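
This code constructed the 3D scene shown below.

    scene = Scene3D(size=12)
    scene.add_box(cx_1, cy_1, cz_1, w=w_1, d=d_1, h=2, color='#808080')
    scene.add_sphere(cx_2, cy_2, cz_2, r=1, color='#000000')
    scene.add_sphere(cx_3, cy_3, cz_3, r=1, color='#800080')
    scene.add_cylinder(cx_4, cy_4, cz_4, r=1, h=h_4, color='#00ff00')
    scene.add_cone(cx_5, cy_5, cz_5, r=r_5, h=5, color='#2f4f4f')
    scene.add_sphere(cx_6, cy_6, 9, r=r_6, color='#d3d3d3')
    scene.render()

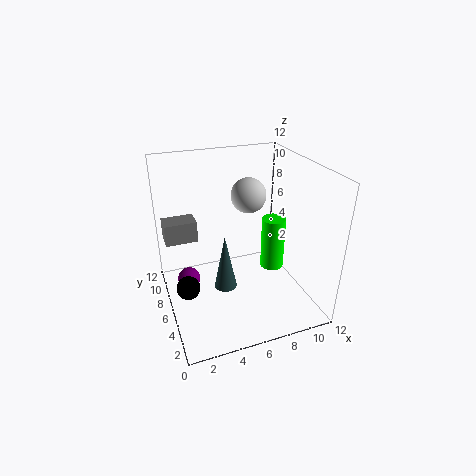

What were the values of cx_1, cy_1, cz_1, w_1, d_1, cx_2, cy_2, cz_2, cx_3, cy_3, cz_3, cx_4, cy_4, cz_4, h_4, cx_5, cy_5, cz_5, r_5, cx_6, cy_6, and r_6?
cx_1 = 0.5; cy_1 = 10; cz_1 = 4; w_1 = 3; d_1 = 2; cx_2 = 1.5; cy_2 = 6; cz_2 = 2; cx_3 = 2; cy_3 = 8; cz_3 = 1.5; cx_4 = 9; cy_4 = 5.5; cz_4 = 3; h_4 = 4.5; cx_5 = 5; cy_5 = 6.5; cz_5 = 1; r_5 = 1; cx_6 = 7.5; cy_6 = 7.5; r_6 = 1.5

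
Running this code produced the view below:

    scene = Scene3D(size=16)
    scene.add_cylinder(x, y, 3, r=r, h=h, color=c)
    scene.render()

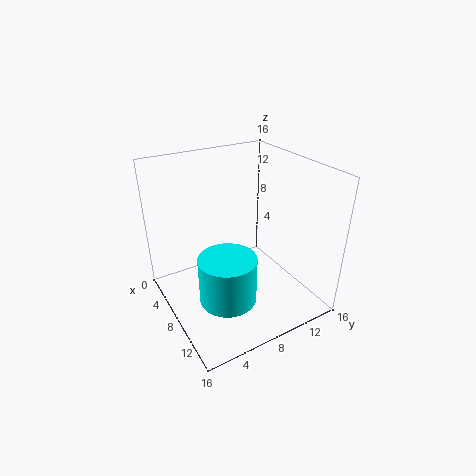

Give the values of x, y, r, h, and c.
x = 11; y = 5; r = 3; h = 5; c = 'cyan'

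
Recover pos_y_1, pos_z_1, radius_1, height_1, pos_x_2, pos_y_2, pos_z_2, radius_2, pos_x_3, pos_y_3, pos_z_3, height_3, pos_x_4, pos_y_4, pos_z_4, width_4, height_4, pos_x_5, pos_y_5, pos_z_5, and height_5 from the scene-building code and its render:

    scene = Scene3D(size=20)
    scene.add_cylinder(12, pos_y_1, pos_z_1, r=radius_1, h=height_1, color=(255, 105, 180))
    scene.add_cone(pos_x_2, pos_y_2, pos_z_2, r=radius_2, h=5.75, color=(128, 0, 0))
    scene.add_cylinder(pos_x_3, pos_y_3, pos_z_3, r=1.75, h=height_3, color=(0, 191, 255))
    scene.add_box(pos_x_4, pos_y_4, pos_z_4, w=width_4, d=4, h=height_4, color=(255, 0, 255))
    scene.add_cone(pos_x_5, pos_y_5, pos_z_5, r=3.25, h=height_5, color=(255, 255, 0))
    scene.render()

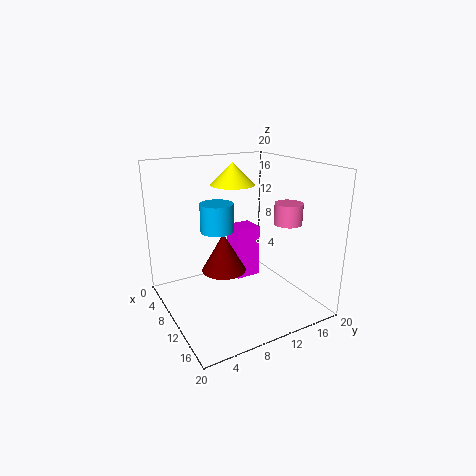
pos_y_1 = 17
pos_z_1 = 11.5
radius_1 = 2
height_1 = 3
pos_x_2 = 7.5
pos_y_2 = 9
pos_z_2 = 4.25
radius_2 = 3.25
pos_x_3 = 17
pos_y_3 = 3.5
pos_z_3 = 14.5
height_3 = 3
pos_x_4 = 1.5
pos_y_4 = 12.75
pos_z_4 = 0.5
width_4 = 3.75
height_4 = 8.5
pos_x_5 = 5.75
pos_y_5 = 11.5
pos_z_5 = 16.5
height_5 = 3.25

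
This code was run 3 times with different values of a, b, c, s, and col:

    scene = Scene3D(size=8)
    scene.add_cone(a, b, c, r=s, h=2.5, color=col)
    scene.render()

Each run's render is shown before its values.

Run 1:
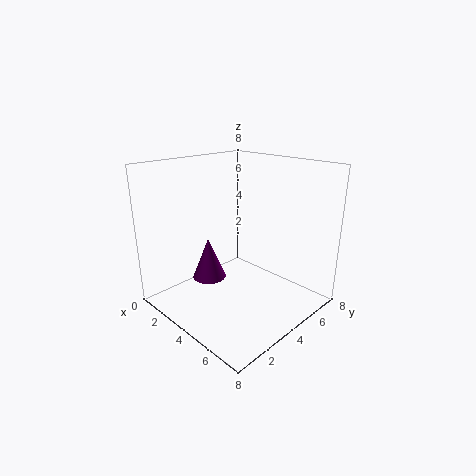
a = 2; b = 3.5; c = 1; s = 1; col = 'purple'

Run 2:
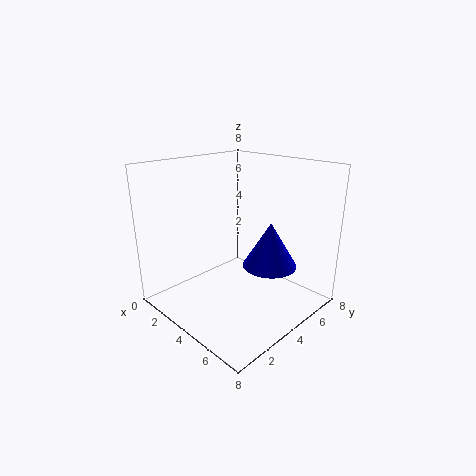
a = 5.5; b = 5; c = 2.5; s = 1.5; col = 'blue'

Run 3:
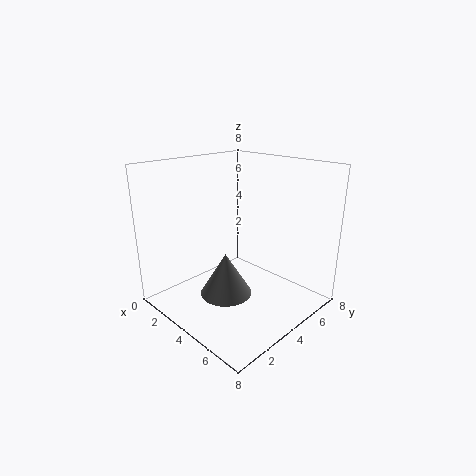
a = 3.5; b = 3.5; c = 0.5; s = 1.5; col = 'gray'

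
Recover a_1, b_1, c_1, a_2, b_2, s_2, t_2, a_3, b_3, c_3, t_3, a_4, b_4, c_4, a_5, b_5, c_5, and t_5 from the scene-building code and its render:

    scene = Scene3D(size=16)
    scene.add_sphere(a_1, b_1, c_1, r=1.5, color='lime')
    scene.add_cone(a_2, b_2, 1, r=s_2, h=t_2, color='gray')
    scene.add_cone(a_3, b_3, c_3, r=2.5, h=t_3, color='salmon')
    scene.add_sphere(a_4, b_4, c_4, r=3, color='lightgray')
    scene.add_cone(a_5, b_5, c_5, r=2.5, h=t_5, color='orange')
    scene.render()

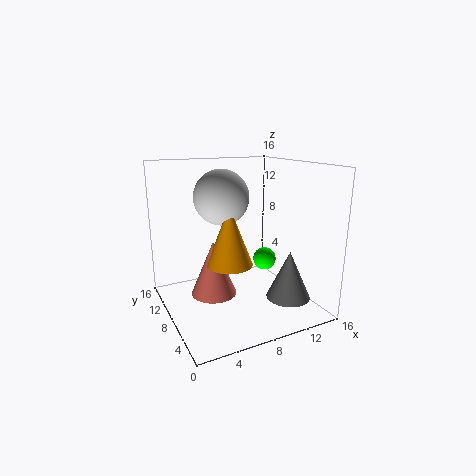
a_1 = 14, b_1 = 12, c_1 = 3, a_2 = 13, b_2 = 5, s_2 = 2.5, t_2 = 5.5, a_3 = 5, b_3 = 8, c_3 = 2, t_3 = 6, a_4 = 6.5, b_4 = 9, c_4 = 12.5, a_5 = 6.5, b_5 = 7, c_5 = 5.5, t_5 = 6.5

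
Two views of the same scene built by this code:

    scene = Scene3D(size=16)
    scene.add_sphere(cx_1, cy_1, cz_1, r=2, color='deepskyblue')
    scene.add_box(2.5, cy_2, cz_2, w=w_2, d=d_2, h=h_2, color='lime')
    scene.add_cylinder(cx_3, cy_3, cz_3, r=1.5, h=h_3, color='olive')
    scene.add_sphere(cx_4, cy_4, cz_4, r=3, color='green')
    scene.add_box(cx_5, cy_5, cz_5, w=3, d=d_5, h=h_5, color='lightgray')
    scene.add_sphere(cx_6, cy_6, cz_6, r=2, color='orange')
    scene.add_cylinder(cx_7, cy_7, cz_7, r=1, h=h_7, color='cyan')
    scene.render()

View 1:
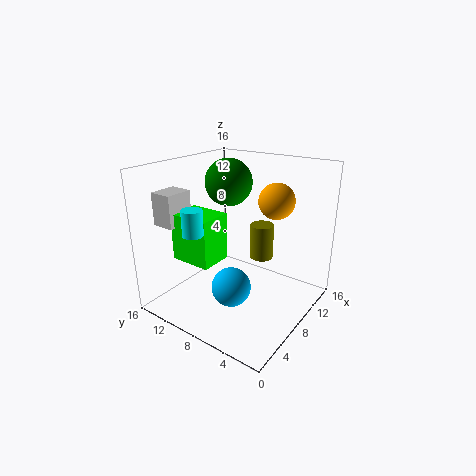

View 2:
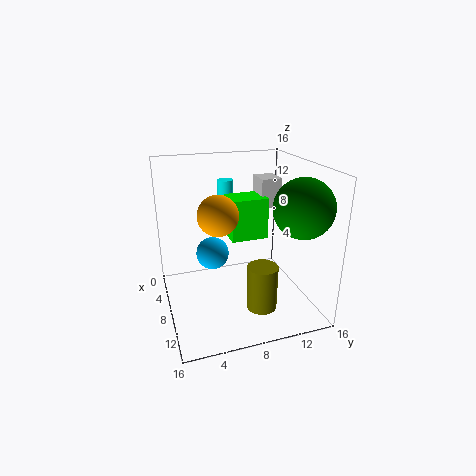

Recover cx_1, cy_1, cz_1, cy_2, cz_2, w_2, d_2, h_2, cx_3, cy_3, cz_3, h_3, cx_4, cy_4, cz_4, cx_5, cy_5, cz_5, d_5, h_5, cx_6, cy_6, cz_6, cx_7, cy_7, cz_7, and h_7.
cx_1 = 4, cy_1 = 6, cz_1 = 4.5, cy_2 = 8, cz_2 = 6.5, w_2 = 3.5, d_2 = 4.5, h_2 = 5, cx_3 = 14, cy_3 = 8.5, cz_3 = 3, h_3 = 4.5, cx_4 = 13, cy_4 = 13, cz_4 = 12.5, cx_5 = 2, cy_5 = 12, cz_5 = 10, d_5 = 2.5, h_5 = 3.5, cx_6 = 11, cy_6 = 5, cz_6 = 12, cx_7 = 1.5, cy_7 = 8.5, cz_7 = 10.5, h_7 = 2.5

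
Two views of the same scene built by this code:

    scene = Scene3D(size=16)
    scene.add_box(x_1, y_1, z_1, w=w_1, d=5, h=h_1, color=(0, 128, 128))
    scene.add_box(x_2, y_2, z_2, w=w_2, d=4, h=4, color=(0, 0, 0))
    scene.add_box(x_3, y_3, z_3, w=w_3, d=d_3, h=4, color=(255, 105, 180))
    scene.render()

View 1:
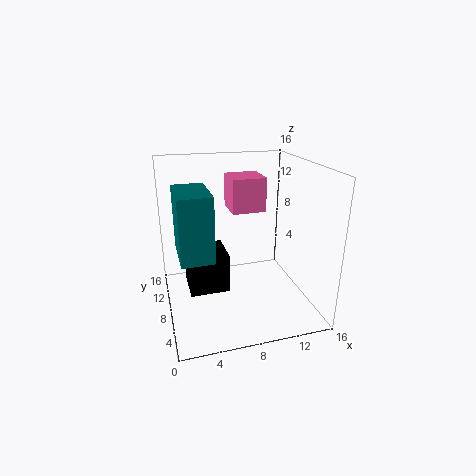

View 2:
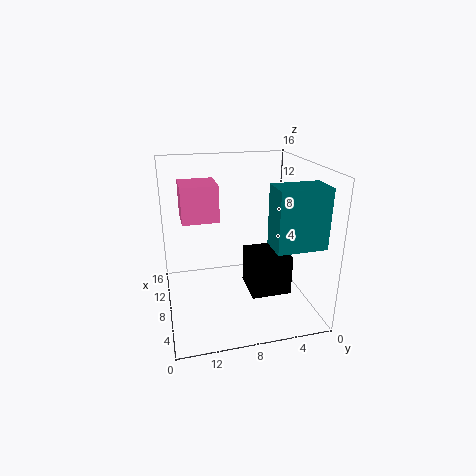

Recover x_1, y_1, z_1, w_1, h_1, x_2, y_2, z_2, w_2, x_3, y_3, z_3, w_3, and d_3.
x_1 = 1; y_1 = 1; z_1 = 9; w_1 = 3; h_1 = 6; x_2 = 2; y_2 = 4; z_2 = 4; w_2 = 4; x_3 = 8; y_3 = 10; z_3 = 10; w_3 = 4; d_3 = 4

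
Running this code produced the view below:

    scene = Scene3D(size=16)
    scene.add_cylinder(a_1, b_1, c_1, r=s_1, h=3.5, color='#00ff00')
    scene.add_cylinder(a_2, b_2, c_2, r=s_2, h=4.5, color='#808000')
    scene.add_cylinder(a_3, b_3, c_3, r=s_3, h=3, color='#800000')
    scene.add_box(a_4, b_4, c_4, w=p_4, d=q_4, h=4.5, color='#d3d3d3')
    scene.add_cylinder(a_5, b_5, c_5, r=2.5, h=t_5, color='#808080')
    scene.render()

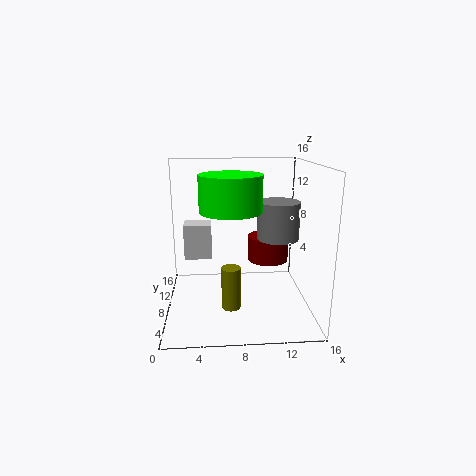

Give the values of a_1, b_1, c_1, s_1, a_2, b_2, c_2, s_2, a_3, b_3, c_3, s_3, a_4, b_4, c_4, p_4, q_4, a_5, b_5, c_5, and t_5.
a_1 = 7, b_1 = 4, c_1 = 12, s_1 = 3, a_2 = 7, b_2 = 4.5, c_2 = 1.5, s_2 = 1, a_3 = 12, b_3 = 11.5, c_3 = 4, s_3 = 2.5, a_4 = 1.5, b_4 = 13, c_4 = 3.5, p_4 = 3.5, q_4 = 3, a_5 = 13, b_5 = 10.5, c_5 = 7, t_5 = 4.5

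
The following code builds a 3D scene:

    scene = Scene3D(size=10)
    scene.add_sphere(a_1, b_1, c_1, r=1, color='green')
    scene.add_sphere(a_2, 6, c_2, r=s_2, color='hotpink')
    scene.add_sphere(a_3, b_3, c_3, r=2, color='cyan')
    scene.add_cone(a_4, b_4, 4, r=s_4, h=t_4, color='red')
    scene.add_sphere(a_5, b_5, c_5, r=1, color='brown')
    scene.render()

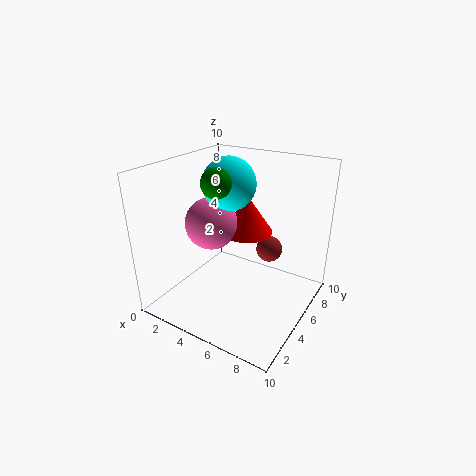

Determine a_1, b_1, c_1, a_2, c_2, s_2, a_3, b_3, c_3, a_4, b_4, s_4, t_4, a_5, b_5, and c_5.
a_1 = 4
b_1 = 4
c_1 = 9
a_2 = 2
c_2 = 5
s_2 = 2
a_3 = 3
b_3 = 7
c_3 = 8
a_4 = 4
b_4 = 8
s_4 = 2
t_4 = 3
a_5 = 6
b_5 = 8
c_5 = 3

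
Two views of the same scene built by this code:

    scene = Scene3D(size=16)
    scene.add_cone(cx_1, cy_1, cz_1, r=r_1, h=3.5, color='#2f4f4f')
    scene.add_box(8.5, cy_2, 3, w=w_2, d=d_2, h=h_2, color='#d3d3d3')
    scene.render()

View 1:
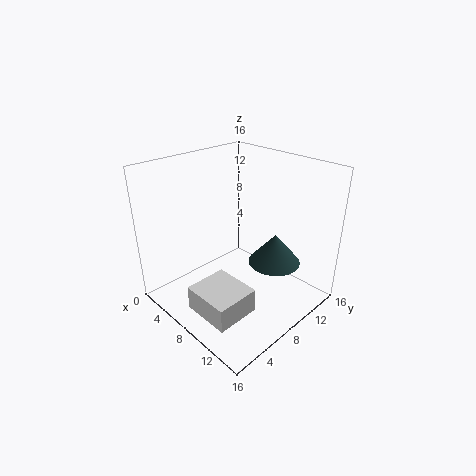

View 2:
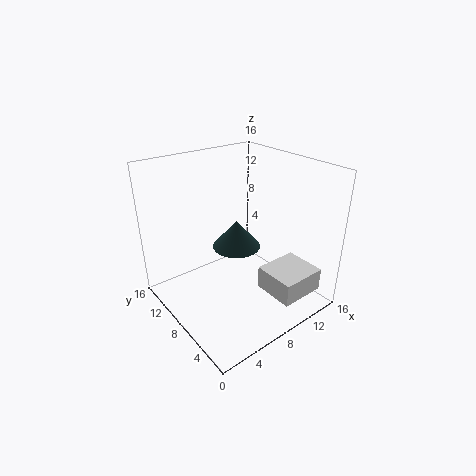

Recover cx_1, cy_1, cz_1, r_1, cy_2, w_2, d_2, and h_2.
cx_1 = 10.5, cy_1 = 11.5, cz_1 = 4.5, r_1 = 3, cy_2 = 0.5, w_2 = 5, d_2 = 4.5, h_2 = 2.5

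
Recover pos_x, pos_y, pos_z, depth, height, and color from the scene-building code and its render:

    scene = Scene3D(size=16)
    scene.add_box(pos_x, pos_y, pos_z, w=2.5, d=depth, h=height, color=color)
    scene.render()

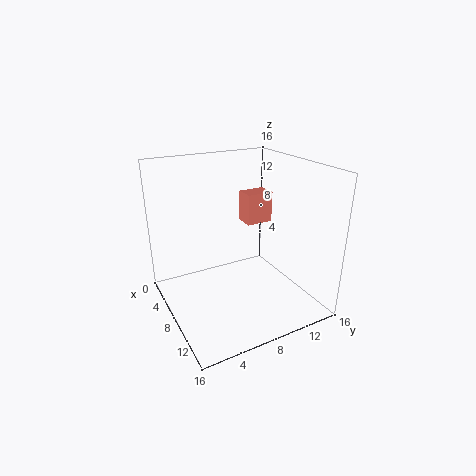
pos_x = 1, pos_y = 12, pos_z = 7, depth = 3.5, height = 4, color = 'salmon'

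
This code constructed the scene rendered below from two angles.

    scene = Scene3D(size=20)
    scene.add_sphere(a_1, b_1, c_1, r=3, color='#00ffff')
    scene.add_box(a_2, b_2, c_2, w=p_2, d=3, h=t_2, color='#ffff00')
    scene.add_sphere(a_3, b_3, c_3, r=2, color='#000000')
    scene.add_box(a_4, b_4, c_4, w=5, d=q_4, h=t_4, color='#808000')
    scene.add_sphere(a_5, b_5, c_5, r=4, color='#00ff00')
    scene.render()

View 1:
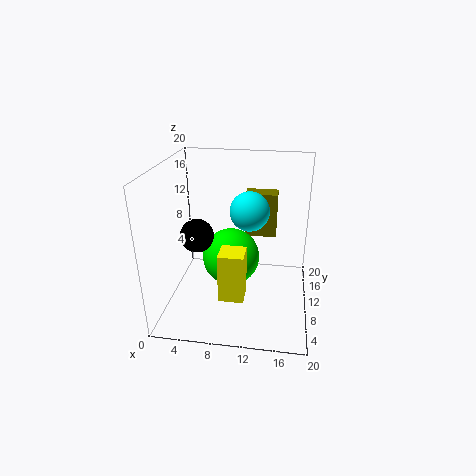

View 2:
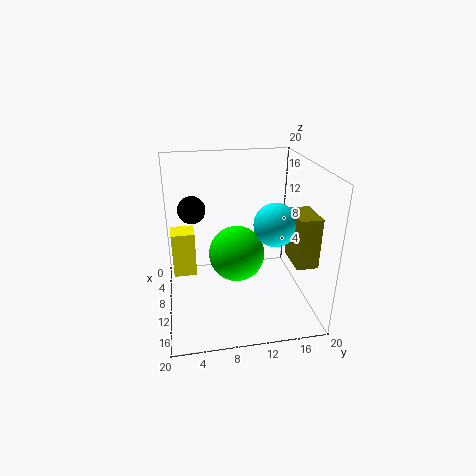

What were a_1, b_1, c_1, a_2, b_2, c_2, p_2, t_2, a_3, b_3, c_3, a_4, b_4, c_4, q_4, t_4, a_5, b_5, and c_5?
a_1 = 11; b_1 = 15; c_1 = 12; a_2 = 9; b_2 = 1; c_2 = 6; p_2 = 3; t_2 = 6; a_3 = 6; b_3 = 4; c_3 = 13; a_4 = 10; b_4 = 17; c_4 = 7; q_4 = 3; t_4 = 7; a_5 = 9; b_5 = 10; c_5 = 7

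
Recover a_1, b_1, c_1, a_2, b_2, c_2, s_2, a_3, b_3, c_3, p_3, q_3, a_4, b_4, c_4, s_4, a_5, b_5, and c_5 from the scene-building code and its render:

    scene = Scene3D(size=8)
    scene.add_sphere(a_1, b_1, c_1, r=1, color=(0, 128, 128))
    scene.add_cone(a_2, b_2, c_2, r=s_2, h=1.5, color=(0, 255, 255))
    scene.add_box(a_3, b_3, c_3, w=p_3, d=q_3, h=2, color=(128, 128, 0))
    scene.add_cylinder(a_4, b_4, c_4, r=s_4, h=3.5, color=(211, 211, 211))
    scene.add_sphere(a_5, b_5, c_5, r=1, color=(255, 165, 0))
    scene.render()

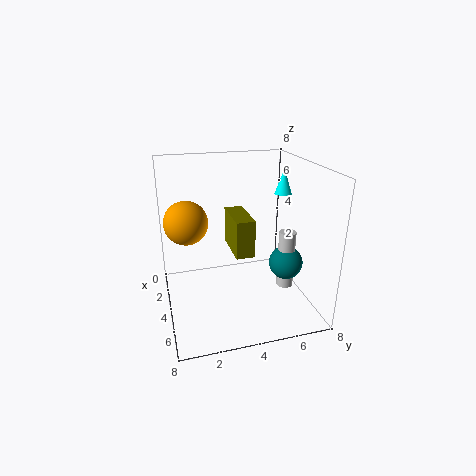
a_1 = 4; b_1 = 7; c_1 = 2; a_2 = 3; b_2 = 7; c_2 = 6; s_2 = 0.5; a_3 = 3; b_3 = 3.5; c_3 = 3.5; p_3 = 2.5; q_3 = 1; a_4 = 4; b_4 = 7; c_4 = 0.5; s_4 = 0.5; a_5 = 6; b_5 = 1; c_5 = 6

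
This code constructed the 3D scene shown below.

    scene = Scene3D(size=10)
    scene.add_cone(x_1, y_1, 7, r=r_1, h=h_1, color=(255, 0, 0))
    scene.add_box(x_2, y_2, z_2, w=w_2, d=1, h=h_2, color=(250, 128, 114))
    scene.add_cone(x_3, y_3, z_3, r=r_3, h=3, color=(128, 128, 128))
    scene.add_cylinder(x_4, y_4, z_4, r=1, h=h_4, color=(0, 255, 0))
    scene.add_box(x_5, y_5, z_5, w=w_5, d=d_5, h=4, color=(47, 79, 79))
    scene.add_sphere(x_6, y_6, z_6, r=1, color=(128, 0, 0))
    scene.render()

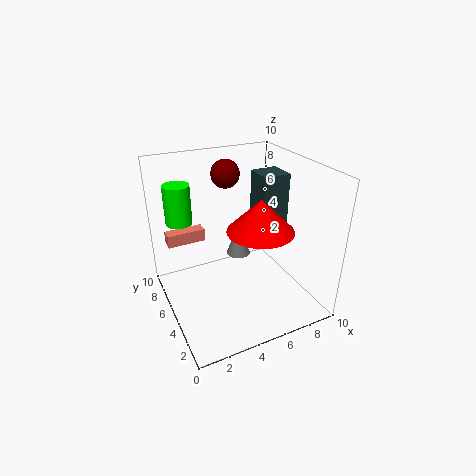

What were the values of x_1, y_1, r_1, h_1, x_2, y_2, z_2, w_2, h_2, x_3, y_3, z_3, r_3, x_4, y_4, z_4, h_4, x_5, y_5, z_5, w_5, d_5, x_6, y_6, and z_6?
x_1 = 5
y_1 = 2
r_1 = 2
h_1 = 2
x_2 = 1
y_2 = 9
z_2 = 3
w_2 = 3
h_2 = 1
x_3 = 7
y_3 = 9
z_3 = 1
r_3 = 1
x_4 = 2
y_4 = 9
z_4 = 5
h_4 = 3
x_5 = 7
y_5 = 5
z_5 = 5
w_5 = 2
d_5 = 2
x_6 = 5
y_6 = 7
z_6 = 9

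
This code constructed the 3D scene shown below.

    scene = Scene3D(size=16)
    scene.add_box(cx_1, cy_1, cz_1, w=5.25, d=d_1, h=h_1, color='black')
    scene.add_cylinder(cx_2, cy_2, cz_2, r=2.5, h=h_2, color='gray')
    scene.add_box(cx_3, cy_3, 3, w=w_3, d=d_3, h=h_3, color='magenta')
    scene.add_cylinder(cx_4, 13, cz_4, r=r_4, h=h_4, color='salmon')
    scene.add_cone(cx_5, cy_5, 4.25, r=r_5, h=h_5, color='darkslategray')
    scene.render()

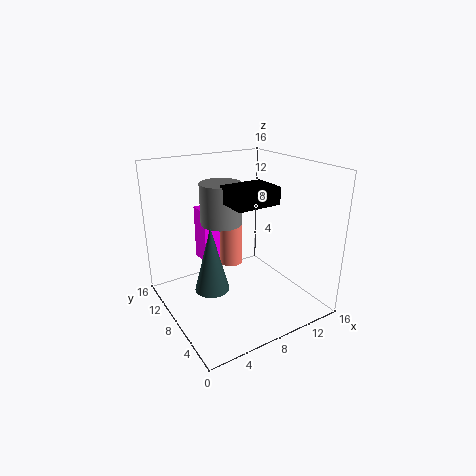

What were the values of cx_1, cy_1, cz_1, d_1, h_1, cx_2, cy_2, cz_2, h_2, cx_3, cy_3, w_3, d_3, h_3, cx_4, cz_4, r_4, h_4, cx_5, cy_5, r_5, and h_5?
cx_1 = 7.25, cy_1 = 6.5, cz_1 = 11.5, d_1 = 4, h_1 = 2, cx_2 = 8.25, cy_2 = 12.25, cz_2 = 8.25, h_2 = 5, cx_3 = 6.25, cy_3 = 12.75, w_3 = 2, d_3 = 3, h_3 = 6.75, cx_4 = 10, cz_4 = 2.25, r_4 = 1.5, h_4 = 6.75, cx_5 = 3.5, cy_5 = 5.75, r_5 = 1.75, h_5 = 6.75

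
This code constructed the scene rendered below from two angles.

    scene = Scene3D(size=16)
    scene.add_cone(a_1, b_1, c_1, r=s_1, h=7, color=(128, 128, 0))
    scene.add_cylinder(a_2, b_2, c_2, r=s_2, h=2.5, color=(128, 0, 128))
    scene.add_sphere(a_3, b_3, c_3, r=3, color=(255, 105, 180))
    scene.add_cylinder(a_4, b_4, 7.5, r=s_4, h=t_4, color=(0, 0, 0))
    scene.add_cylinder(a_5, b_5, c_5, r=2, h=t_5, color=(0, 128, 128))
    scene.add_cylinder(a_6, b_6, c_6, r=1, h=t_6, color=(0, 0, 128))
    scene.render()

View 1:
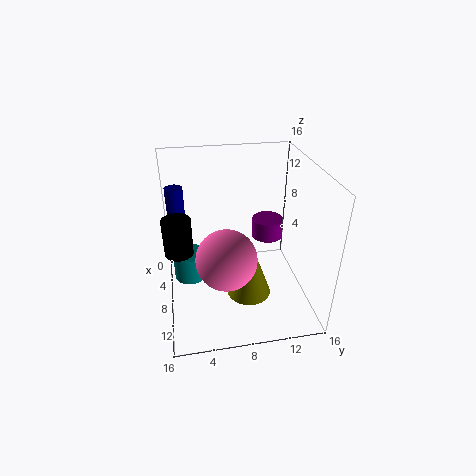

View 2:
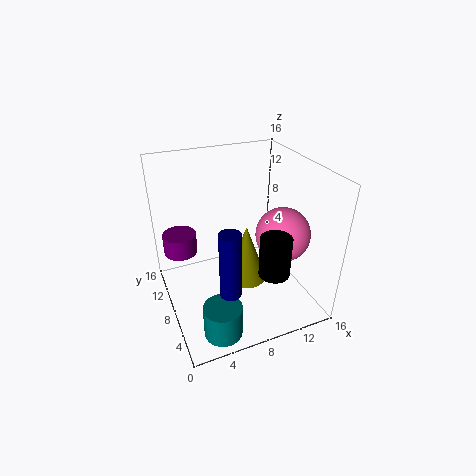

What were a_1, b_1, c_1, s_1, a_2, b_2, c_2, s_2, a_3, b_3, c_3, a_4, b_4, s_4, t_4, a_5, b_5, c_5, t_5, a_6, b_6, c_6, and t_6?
a_1 = 9.5, b_1 = 9, c_1 = 1.5, s_1 = 2.5, a_2 = 2.5, b_2 = 13, c_2 = 4.5, s_2 = 2, a_3 = 12.5, b_3 = 6, c_3 = 8.5, a_4 = 9, b_4 = 1.5, s_4 = 1.5, t_4 = 4, a_5 = 4, b_5 = 2.5, c_5 = 0.5, t_5 = 3.5, a_6 = 4.5, b_6 = 1.5, c_6 = 6.5, t_6 = 6.5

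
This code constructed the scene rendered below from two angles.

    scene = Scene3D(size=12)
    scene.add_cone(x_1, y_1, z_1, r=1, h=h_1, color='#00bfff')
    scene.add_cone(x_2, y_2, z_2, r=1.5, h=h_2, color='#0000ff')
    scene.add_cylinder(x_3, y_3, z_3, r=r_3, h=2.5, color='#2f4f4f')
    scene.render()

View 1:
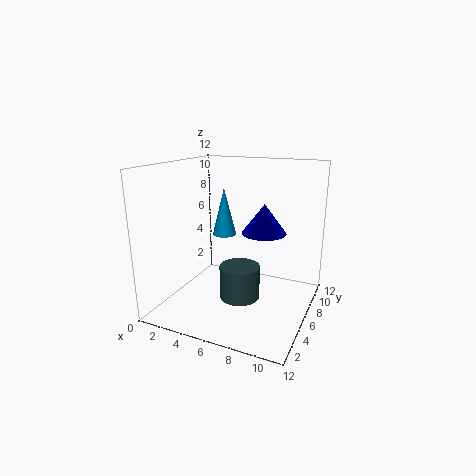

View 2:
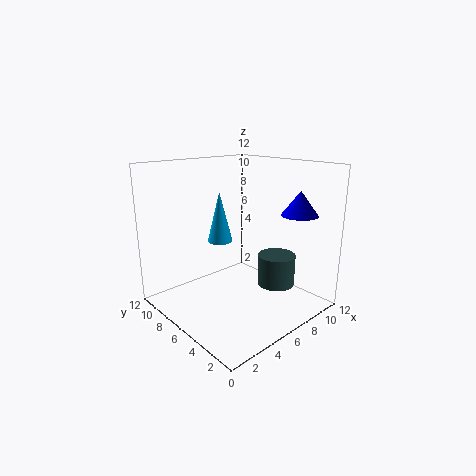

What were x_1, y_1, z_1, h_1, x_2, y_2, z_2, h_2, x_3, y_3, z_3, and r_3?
x_1 = 4.5, y_1 = 6.5, z_1 = 6, h_1 = 4, x_2 = 9.5, y_2 = 2.5, z_2 = 8, h_2 = 2, x_3 = 7.5, y_3 = 3, z_3 = 2.5, r_3 = 1.5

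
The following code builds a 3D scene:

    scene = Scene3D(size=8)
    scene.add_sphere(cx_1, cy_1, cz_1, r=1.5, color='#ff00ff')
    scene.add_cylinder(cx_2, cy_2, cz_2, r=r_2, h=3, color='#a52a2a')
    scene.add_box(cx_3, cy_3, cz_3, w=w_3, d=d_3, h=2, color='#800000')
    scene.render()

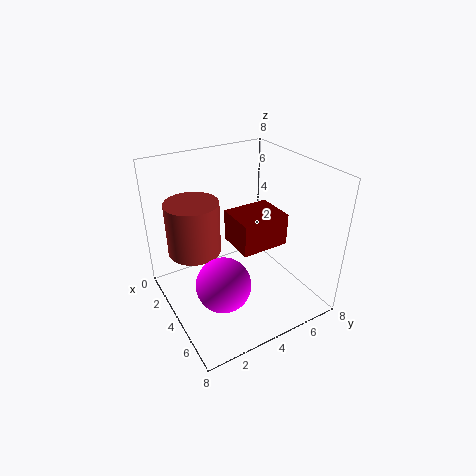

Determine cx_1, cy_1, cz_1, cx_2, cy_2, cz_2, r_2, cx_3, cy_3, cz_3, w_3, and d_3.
cx_1 = 5
cy_1 = 2.5
cz_1 = 2
cx_2 = 2.5
cy_2 = 2
cz_2 = 3
r_2 = 1.5
cx_3 = 1.5
cy_3 = 4.5
cz_3 = 2.5
w_3 = 2.5
d_3 = 3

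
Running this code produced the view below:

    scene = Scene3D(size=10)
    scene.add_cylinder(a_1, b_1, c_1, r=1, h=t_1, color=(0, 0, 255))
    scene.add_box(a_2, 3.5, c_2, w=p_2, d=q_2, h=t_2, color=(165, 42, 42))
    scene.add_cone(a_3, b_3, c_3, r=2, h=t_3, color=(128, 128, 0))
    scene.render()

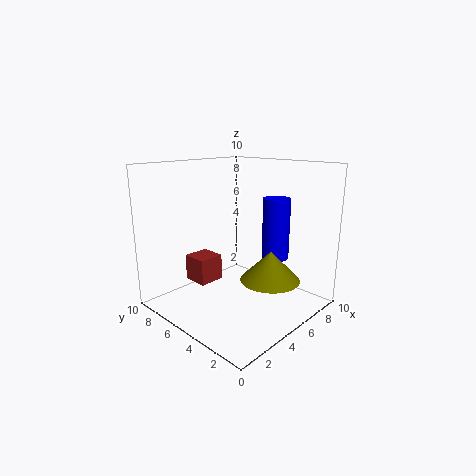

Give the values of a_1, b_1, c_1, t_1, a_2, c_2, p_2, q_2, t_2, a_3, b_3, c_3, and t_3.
a_1 = 8; b_1 = 4; c_1 = 3; t_1 = 4.5; a_2 = 0.5; c_2 = 3.5; p_2 = 1.5; q_2 = 1.5; t_2 = 1.5; a_3 = 5.5; b_3 = 2.5; c_3 = 2.5; t_3 = 2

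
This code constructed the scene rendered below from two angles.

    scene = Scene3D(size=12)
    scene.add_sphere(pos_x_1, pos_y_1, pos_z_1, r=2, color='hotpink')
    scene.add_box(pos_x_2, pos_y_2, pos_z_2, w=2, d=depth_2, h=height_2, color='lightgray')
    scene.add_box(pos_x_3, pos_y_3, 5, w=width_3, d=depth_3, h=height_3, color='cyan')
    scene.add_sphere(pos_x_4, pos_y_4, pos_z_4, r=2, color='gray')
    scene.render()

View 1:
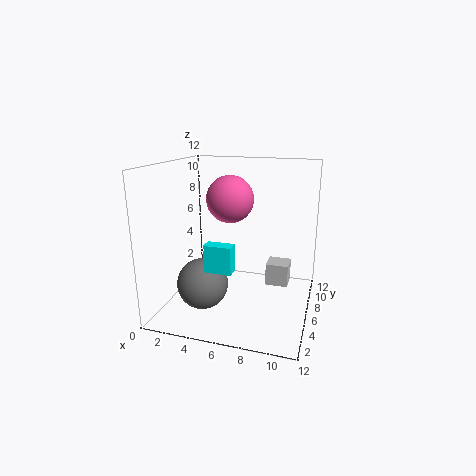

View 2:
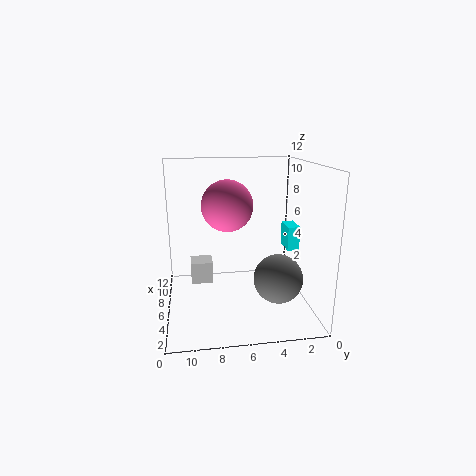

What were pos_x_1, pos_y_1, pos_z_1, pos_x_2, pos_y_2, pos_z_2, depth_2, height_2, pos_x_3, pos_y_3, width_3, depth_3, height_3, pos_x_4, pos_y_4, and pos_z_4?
pos_x_1 = 5; pos_y_1 = 7; pos_z_1 = 9; pos_x_2 = 8; pos_y_2 = 8; pos_z_2 = 1; depth_2 = 2; height_2 = 2; pos_x_3 = 5; pos_y_3 = 1; width_3 = 2; depth_3 = 1; height_3 = 2; pos_x_4 = 4; pos_y_4 = 3; pos_z_4 = 3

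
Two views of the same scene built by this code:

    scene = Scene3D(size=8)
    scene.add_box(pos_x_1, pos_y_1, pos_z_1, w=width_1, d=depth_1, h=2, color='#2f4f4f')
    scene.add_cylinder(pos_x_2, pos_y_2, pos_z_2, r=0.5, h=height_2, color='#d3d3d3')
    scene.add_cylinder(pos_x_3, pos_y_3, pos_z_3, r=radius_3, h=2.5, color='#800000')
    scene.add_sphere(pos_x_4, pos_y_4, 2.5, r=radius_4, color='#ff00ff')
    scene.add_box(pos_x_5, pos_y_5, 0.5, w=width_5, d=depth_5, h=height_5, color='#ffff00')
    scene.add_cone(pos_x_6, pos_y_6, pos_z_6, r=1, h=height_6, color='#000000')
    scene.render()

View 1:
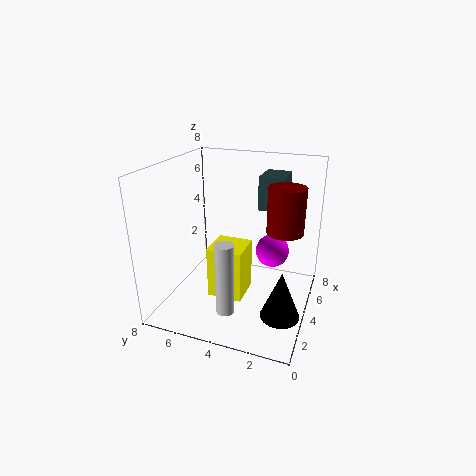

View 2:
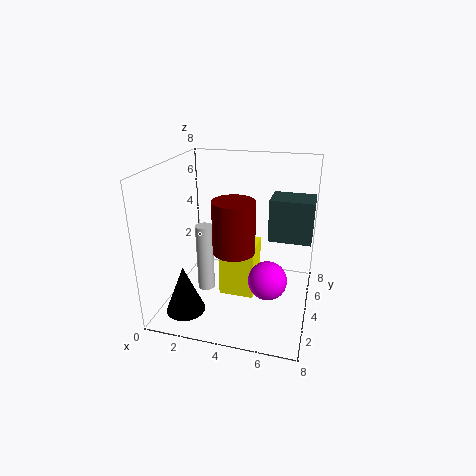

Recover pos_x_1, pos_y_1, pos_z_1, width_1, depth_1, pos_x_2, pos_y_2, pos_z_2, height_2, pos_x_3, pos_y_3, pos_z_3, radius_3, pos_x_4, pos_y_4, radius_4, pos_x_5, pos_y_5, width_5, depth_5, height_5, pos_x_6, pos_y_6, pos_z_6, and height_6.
pos_x_1 = 6; pos_y_1 = 2; pos_z_1 = 5; width_1 = 2; depth_1 = 1.5; pos_x_2 = 2; pos_y_2 = 4; pos_z_2 = 0.5; height_2 = 4; pos_x_3 = 4.5; pos_y_3 = 1.5; pos_z_3 = 4.5; radius_3 = 1; pos_x_4 = 6; pos_y_4 = 2.5; radius_4 = 1; pos_x_5 = 3; pos_y_5 = 3.5; width_5 = 2; depth_5 = 2; height_5 = 3; pos_x_6 = 2; pos_y_6 = 1; pos_z_6 = 1; height_6 = 2.5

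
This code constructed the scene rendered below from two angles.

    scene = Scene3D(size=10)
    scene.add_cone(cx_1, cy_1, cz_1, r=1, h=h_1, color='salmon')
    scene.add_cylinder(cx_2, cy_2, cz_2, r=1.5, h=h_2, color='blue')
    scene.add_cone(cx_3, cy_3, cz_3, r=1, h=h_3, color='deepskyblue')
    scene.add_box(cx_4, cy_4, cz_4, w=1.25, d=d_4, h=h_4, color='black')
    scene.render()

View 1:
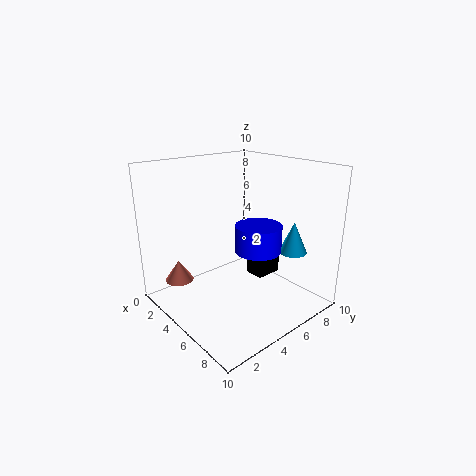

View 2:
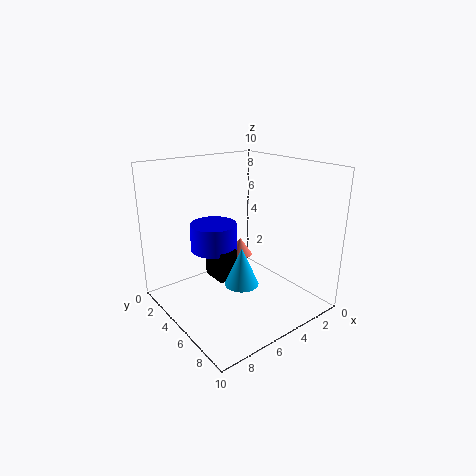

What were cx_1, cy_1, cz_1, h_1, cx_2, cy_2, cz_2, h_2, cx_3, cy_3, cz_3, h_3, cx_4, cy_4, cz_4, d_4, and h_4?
cx_1 = 2.25
cy_1 = 1.75
cz_1 = 1.75
h_1 = 1.5
cx_2 = 7
cy_2 = 5
cz_2 = 4.75
h_2 = 1.75
cx_3 = 7.25
cy_3 = 8.25
cz_3 = 3.75
h_3 = 2.25
cx_4 = 6.25
cy_4 = 4.75
cz_4 = 3
d_4 = 1.75
h_4 = 2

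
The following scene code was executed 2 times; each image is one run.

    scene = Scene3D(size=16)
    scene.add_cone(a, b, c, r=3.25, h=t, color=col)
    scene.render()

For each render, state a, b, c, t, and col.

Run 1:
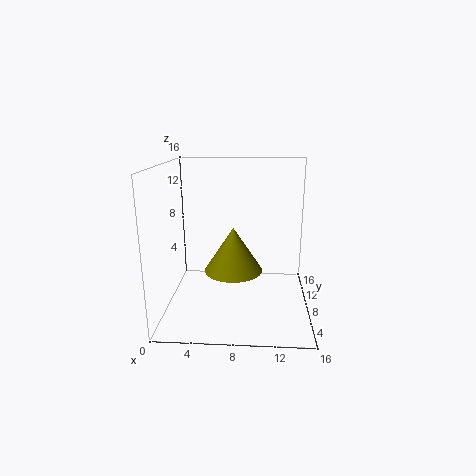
a = 7.5; b = 7.75; c = 4.25; t = 5; col = 'olive'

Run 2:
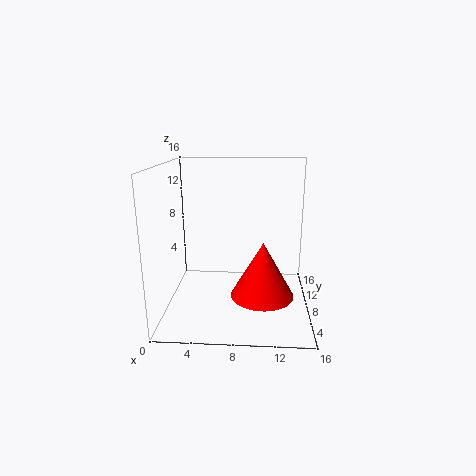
a = 10.75; b = 4.5; c = 3; t = 5.75; col = 'red'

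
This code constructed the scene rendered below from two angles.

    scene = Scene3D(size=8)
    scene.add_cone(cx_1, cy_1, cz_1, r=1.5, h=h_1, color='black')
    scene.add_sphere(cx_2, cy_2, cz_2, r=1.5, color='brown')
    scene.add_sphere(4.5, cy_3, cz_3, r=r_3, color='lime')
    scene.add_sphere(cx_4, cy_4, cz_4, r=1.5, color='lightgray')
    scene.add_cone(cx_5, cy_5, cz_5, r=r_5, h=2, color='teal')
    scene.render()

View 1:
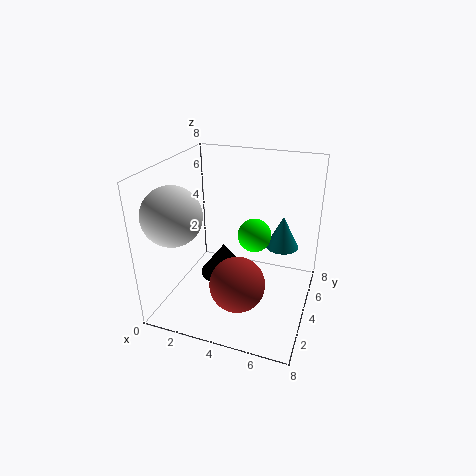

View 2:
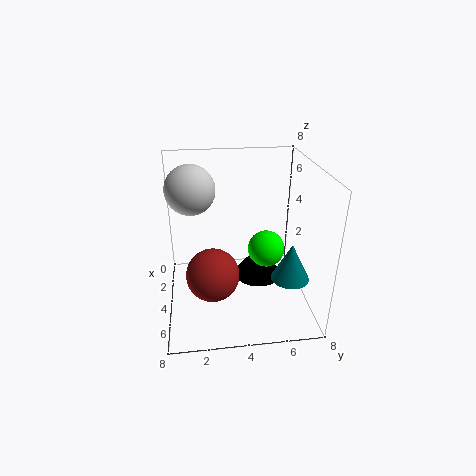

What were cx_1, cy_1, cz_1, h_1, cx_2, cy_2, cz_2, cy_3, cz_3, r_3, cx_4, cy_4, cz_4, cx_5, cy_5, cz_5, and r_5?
cx_1 = 2.5, cy_1 = 5.5, cz_1 = 0.5, h_1 = 2, cx_2 = 4.5, cy_2 = 2.5, cz_2 = 2, cy_3 = 5.5, cz_3 = 3.5, r_3 = 1, cx_4 = 1.5, cy_4 = 1.5, cz_4 = 6, cx_5 = 6, cy_5 = 6.5, cz_5 = 2.5, r_5 = 1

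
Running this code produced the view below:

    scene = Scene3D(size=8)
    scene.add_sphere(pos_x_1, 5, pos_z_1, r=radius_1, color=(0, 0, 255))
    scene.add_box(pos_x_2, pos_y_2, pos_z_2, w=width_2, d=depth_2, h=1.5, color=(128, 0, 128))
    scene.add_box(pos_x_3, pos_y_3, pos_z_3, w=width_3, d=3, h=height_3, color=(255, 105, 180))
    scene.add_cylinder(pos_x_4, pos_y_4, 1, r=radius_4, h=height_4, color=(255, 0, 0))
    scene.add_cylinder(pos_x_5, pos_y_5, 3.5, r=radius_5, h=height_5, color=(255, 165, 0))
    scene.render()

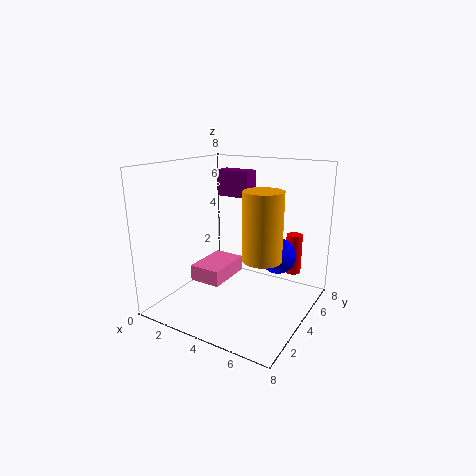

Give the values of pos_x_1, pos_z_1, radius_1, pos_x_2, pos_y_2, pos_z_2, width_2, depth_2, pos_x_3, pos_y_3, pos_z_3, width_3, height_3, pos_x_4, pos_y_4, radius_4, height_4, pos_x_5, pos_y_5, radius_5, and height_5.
pos_x_1 = 6, pos_z_1 = 3, radius_1 = 1, pos_x_2 = 2, pos_y_2 = 5, pos_z_2 = 6, width_2 = 2, depth_2 = 1, pos_x_3 = 0.5, pos_y_3 = 4, pos_z_3 = 0.5, width_3 = 2, height_3 = 1, pos_x_4 = 6, pos_y_4 = 7.5, radius_4 = 0.5, height_4 = 2.5, pos_x_5 = 6, pos_y_5 = 3, radius_5 = 1, height_5 = 3.5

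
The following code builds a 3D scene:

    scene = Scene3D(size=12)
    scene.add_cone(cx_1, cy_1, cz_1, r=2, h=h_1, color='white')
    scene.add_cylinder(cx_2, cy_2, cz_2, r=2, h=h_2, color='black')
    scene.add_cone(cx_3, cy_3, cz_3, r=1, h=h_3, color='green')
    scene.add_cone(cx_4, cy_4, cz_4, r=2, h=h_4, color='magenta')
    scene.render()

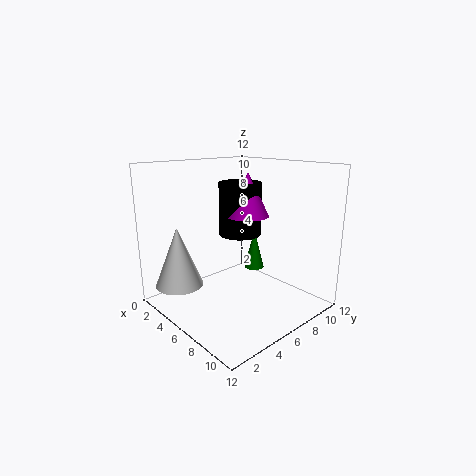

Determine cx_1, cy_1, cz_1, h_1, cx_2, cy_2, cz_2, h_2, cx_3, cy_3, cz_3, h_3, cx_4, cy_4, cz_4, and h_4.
cx_1 = 3, cy_1 = 2, cz_1 = 2, h_1 = 5, cx_2 = 3, cy_2 = 9, cz_2 = 5, h_2 = 5, cx_3 = 3, cy_3 = 11, cz_3 = 1, h_3 = 4, cx_4 = 4, cy_4 = 9, cz_4 = 7, h_4 = 4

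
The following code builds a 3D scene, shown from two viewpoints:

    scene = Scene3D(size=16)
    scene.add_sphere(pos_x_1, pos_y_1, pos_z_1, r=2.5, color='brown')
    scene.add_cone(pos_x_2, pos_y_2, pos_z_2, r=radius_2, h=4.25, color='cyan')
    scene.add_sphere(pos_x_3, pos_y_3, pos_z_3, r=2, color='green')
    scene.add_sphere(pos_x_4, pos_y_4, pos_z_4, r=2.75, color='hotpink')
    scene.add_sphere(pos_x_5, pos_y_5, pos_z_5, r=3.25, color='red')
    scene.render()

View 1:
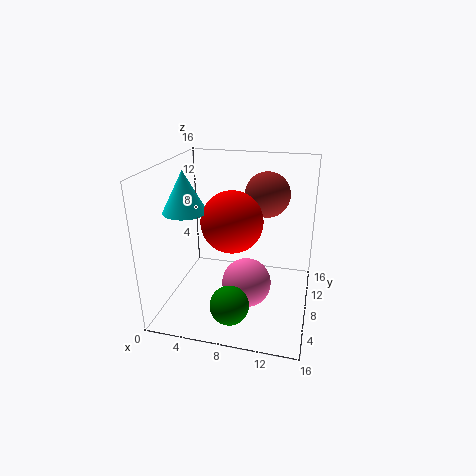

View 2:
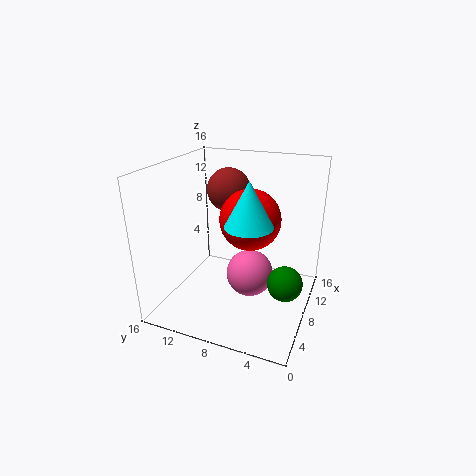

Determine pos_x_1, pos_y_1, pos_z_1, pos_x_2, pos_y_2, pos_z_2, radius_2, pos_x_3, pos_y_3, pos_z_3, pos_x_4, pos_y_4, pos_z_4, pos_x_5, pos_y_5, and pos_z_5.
pos_x_1 = 10.75, pos_y_1 = 10.25, pos_z_1 = 12.5, pos_x_2 = 3.25, pos_y_2 = 5, pos_z_2 = 11.75, radius_2 = 2.25, pos_x_3 = 8.5, pos_y_3 = 2.5, pos_z_3 = 3, pos_x_4 = 9.25, pos_y_4 = 7, pos_z_4 = 3, pos_x_5 = 7.75, pos_y_5 = 6.5, pos_z_5 = 10.5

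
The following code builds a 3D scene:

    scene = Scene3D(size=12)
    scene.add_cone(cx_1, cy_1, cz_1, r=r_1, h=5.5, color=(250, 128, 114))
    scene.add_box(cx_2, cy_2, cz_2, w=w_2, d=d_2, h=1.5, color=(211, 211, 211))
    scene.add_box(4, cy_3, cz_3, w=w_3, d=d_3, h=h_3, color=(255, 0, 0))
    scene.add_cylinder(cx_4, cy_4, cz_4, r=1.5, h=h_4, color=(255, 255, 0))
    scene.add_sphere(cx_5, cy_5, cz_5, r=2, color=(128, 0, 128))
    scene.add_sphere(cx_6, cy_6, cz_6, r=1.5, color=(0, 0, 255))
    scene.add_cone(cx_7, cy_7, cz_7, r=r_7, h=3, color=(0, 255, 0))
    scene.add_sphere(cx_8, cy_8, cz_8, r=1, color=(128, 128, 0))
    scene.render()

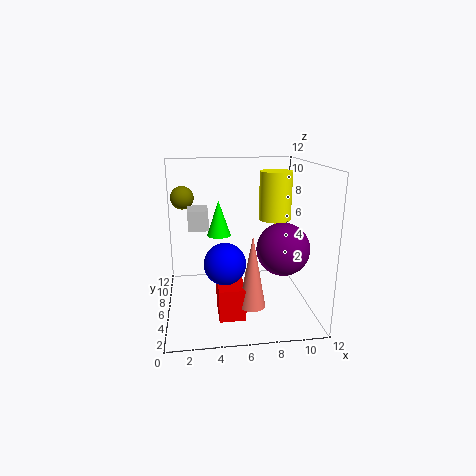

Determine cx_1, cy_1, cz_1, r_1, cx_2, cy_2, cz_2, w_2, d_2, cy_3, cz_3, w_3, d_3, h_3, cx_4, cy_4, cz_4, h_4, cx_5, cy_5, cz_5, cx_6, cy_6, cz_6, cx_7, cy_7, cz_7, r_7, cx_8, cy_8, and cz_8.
cx_1 = 6.5
cy_1 = 2
cz_1 = 2
r_1 = 1
cx_2 = 2
cy_2 = 3.5
cz_2 = 7.5
w_2 = 1.5
d_2 = 2
cy_3 = 1.5
cz_3 = 1
w_3 = 2
d_3 = 3
h_3 = 2.5
cx_4 = 10
cy_4 = 9.5
cz_4 = 6.5
h_4 = 4.5
cx_5 = 9
cy_5 = 3
cz_5 = 6
cx_6 = 4.5
cy_6 = 2
cz_6 = 5.5
cx_7 = 4.5
cy_7 = 7
cz_7 = 6
r_7 = 1
cx_8 = 1.5
cy_8 = 8.5
cz_8 = 9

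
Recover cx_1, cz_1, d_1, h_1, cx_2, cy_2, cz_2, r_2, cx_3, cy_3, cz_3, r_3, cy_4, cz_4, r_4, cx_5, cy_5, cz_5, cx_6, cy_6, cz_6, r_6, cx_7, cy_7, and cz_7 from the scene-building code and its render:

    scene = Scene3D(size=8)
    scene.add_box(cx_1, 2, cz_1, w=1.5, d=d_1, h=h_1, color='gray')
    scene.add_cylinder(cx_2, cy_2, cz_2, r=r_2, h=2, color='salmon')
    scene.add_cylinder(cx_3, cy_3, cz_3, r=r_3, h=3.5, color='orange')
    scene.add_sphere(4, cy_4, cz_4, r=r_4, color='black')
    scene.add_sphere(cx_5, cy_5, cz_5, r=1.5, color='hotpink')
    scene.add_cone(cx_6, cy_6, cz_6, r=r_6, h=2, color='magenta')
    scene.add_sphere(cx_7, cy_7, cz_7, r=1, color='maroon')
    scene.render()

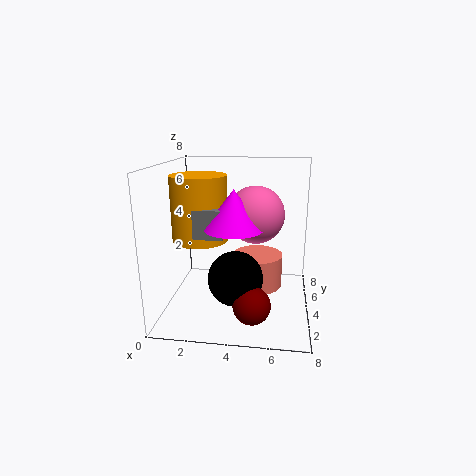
cx_1 = 2
cz_1 = 4.5
d_1 = 1
h_1 = 1.5
cx_2 = 5
cy_2 = 5.5
cz_2 = 0.5
r_2 = 1.5
cx_3 = 2
cy_3 = 3.5
cz_3 = 4
r_3 = 1.5
cy_4 = 3
cz_4 = 2
r_4 = 1.5
cx_5 = 5
cy_5 = 3.5
cz_5 = 5.5
cx_6 = 4
cy_6 = 2.5
cz_6 = 5
r_6 = 1.5
cx_7 = 5
cy_7 = 2
cz_7 = 1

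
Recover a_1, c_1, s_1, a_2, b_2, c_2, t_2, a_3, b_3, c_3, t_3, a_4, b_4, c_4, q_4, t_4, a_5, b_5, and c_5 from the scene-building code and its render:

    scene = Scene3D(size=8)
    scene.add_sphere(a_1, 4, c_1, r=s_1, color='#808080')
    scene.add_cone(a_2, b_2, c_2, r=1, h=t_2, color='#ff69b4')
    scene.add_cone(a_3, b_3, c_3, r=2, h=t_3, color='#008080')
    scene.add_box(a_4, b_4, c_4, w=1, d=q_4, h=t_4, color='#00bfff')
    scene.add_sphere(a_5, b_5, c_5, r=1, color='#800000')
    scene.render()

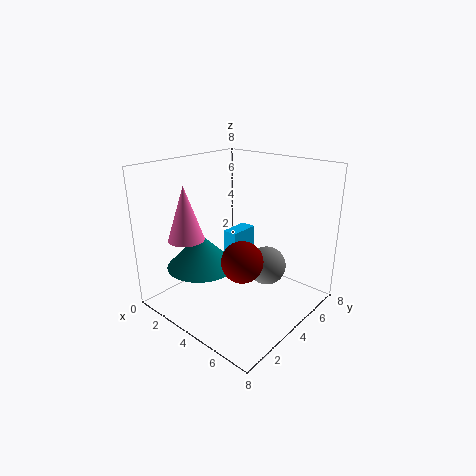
a_1 = 6, c_1 = 3, s_1 = 1, a_2 = 2, b_2 = 2, c_2 = 4, t_2 = 3, a_3 = 2, b_3 = 3, c_3 = 2, t_3 = 2, a_4 = 1, b_4 = 6, c_4 = 1, q_4 = 2, t_4 = 2, a_5 = 6, b_5 = 2, c_5 = 4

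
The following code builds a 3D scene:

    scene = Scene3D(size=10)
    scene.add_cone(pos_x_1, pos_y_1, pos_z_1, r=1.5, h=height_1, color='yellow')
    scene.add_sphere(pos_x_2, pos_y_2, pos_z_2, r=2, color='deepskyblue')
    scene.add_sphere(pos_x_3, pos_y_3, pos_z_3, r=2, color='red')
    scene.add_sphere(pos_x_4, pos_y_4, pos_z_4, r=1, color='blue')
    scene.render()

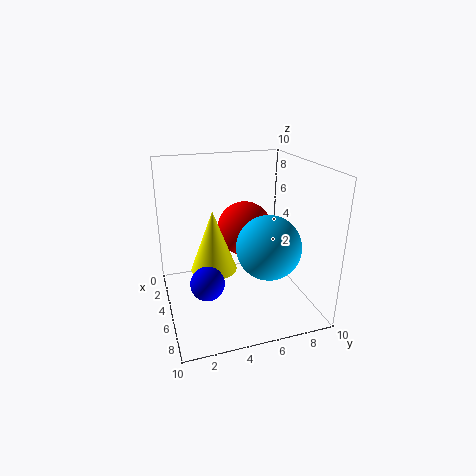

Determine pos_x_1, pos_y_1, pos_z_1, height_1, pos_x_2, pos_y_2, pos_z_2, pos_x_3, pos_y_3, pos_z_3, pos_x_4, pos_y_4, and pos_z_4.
pos_x_1 = 6
pos_y_1 = 3
pos_z_1 = 3.5
height_1 = 4
pos_x_2 = 8
pos_y_2 = 6
pos_z_2 = 5.5
pos_x_3 = 3.5
pos_y_3 = 6
pos_z_3 = 5
pos_x_4 = 8.5
pos_y_4 = 2
pos_z_4 = 4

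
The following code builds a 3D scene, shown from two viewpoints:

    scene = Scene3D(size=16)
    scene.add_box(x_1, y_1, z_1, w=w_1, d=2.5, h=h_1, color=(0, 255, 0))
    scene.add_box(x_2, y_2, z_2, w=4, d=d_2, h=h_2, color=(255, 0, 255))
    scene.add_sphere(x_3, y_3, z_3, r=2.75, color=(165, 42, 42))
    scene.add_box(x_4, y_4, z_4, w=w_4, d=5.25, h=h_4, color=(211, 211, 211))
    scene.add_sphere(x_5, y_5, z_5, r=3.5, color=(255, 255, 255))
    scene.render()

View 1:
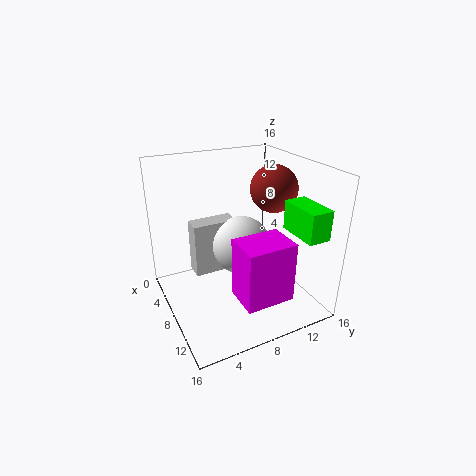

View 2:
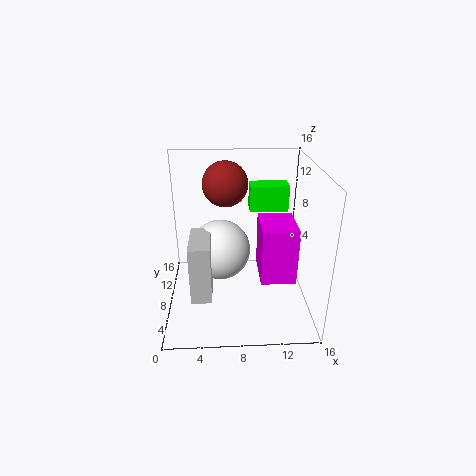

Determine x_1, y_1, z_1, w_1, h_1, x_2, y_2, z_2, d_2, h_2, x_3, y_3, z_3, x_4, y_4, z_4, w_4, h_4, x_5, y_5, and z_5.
x_1 = 9.75
y_1 = 12.75
z_1 = 9
w_1 = 4.75
h_1 = 3.25
x_2 = 10.5
y_2 = 6
z_2 = 3
d_2 = 5.25
h_2 = 6.5
x_3 = 6.75
y_3 = 13.25
z_3 = 12.5
x_4 = 2.75
y_4 = 4
z_4 = 2.25
w_4 = 2.25
h_4 = 6.5
x_5 = 6
y_5 = 9.5
z_5 = 5.75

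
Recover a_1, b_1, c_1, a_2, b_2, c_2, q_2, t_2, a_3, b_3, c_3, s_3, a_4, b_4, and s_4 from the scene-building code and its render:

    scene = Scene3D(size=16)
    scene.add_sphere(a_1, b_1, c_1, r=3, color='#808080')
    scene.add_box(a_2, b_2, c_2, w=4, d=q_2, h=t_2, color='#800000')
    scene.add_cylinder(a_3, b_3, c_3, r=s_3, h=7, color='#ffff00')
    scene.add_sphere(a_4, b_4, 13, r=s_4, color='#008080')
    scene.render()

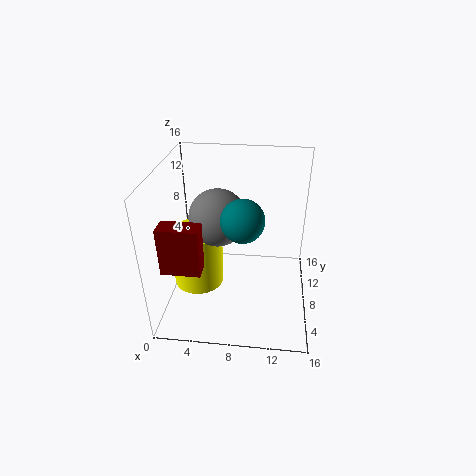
a_1 = 6, b_1 = 7, c_1 = 11, a_2 = 1, b_2 = 2, c_2 = 7, q_2 = 2, t_2 = 5, a_3 = 3, b_3 = 9, c_3 = 1, s_3 = 3, a_4 = 9, b_4 = 3, s_4 = 2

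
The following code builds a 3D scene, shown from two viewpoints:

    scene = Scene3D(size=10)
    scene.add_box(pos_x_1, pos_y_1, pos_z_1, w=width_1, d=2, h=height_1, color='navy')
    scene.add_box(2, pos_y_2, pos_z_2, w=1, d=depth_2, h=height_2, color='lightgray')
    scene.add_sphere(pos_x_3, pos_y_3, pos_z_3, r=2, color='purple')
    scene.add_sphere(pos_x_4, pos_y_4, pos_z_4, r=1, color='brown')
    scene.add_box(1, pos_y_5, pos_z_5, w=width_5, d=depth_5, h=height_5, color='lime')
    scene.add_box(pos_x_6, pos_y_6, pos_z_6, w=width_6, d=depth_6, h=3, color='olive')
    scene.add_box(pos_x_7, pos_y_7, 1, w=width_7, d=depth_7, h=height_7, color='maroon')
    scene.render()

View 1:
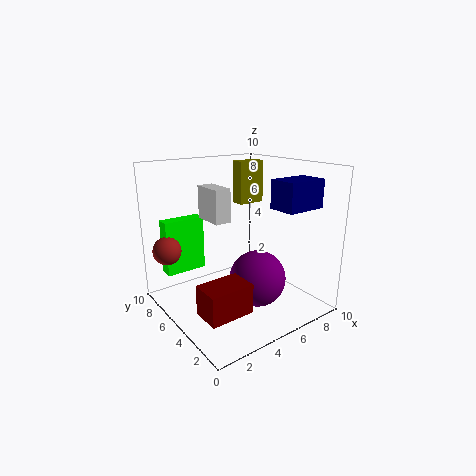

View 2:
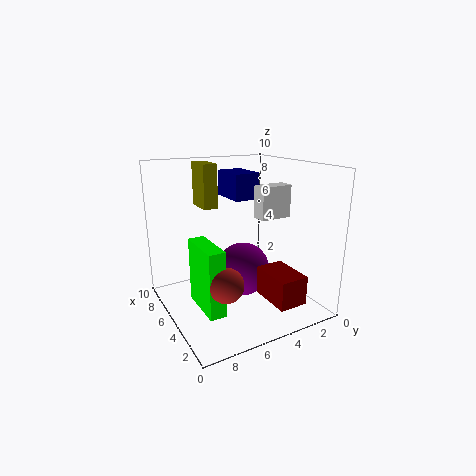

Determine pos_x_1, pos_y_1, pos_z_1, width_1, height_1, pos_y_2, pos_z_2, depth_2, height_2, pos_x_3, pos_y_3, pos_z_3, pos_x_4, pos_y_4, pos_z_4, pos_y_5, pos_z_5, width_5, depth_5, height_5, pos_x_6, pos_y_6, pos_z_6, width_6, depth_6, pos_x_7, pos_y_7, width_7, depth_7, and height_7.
pos_x_1 = 7, pos_y_1 = 2, pos_z_1 = 7, width_1 = 3, height_1 = 2, pos_y_2 = 3, pos_z_2 = 7, depth_2 = 2, height_2 = 2, pos_x_3 = 6, pos_y_3 = 4, pos_z_3 = 2, pos_x_4 = 1, pos_y_4 = 8, pos_z_4 = 4, pos_y_5 = 8, pos_z_5 = 2, width_5 = 3, depth_5 = 1, height_5 = 4, pos_x_6 = 6, pos_y_6 = 6, pos_z_6 = 7, width_6 = 2, depth_6 = 1, pos_x_7 = 1, pos_y_7 = 2, width_7 = 3, depth_7 = 2, height_7 = 2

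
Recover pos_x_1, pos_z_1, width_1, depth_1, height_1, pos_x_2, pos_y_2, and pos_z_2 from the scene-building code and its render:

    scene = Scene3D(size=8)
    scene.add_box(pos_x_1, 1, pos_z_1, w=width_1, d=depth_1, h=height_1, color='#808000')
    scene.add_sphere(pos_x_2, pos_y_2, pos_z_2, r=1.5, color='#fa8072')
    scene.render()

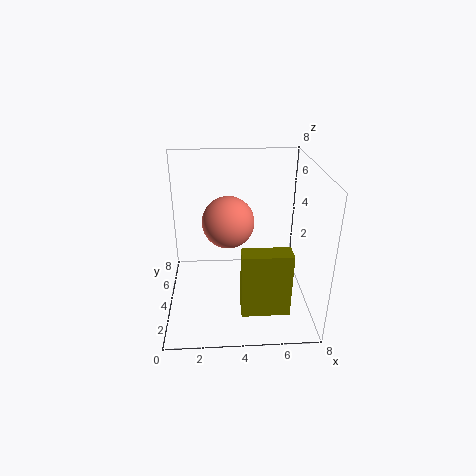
pos_x_1 = 4, pos_z_1 = 1, width_1 = 2.5, depth_1 = 1, height_1 = 3.5, pos_x_2 = 3.5, pos_y_2 = 5, pos_z_2 = 4.5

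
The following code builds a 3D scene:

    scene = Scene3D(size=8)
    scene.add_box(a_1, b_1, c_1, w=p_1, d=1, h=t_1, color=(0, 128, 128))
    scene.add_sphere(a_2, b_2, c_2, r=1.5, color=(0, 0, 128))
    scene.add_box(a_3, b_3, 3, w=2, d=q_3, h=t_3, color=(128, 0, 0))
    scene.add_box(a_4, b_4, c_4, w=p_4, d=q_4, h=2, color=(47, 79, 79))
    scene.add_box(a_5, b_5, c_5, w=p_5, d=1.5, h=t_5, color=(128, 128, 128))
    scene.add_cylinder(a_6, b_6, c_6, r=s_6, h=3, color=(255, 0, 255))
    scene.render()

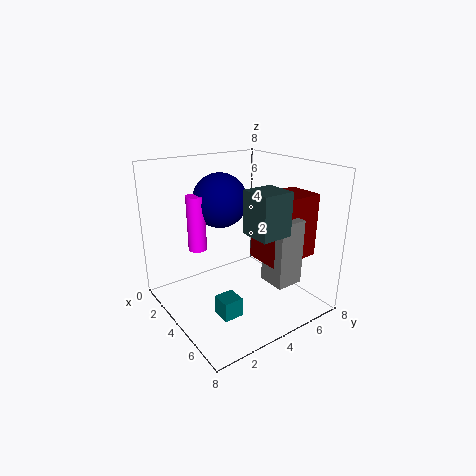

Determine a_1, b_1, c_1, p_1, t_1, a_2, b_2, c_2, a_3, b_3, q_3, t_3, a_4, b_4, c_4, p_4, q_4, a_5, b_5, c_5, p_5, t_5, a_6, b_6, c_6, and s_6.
a_1 = 5.5; b_1 = 1.5; c_1 = 1; p_1 = 1; t_1 = 1; a_2 = 3; b_2 = 3.5; c_2 = 6; a_3 = 4.5; b_3 = 4.5; q_3 = 3; t_3 = 3.5; a_4 = 6.5; b_4 = 2.5; c_4 = 5.5; p_4 = 1.5; q_4 = 1.5; a_5 = 5.5; b_5 = 4.5; c_5 = 2; p_5 = 1.5; t_5 = 3.5; a_6 = 3; b_6 = 2; c_6 = 3.5; s_6 = 0.5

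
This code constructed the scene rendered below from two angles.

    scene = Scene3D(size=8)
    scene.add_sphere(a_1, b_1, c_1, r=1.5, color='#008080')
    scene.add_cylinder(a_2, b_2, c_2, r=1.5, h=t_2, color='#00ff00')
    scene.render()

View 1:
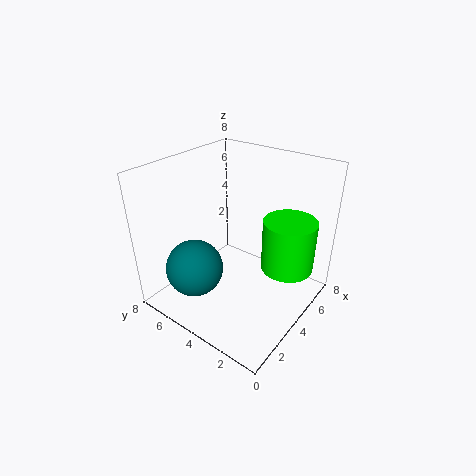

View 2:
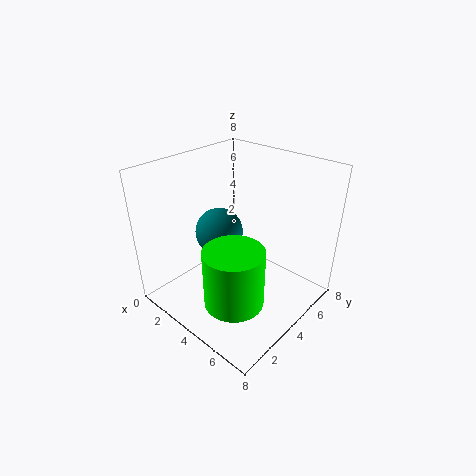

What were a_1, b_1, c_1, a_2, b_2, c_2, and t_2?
a_1 = 1.5; b_1 = 5; c_1 = 3; a_2 = 5.75; b_2 = 1.75; c_2 = 2; t_2 = 3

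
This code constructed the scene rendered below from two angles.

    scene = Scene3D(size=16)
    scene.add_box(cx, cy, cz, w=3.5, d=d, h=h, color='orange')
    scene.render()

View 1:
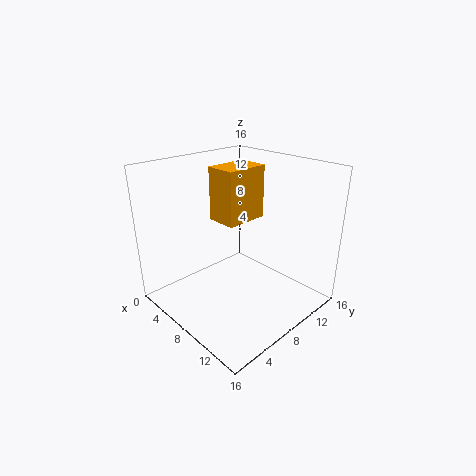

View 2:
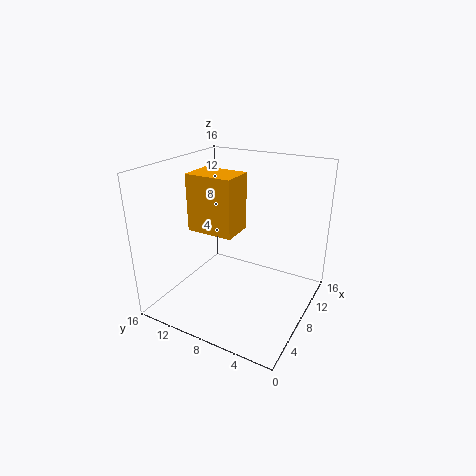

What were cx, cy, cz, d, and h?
cx = 4.5, cy = 7, cz = 9.5, d = 5, h = 6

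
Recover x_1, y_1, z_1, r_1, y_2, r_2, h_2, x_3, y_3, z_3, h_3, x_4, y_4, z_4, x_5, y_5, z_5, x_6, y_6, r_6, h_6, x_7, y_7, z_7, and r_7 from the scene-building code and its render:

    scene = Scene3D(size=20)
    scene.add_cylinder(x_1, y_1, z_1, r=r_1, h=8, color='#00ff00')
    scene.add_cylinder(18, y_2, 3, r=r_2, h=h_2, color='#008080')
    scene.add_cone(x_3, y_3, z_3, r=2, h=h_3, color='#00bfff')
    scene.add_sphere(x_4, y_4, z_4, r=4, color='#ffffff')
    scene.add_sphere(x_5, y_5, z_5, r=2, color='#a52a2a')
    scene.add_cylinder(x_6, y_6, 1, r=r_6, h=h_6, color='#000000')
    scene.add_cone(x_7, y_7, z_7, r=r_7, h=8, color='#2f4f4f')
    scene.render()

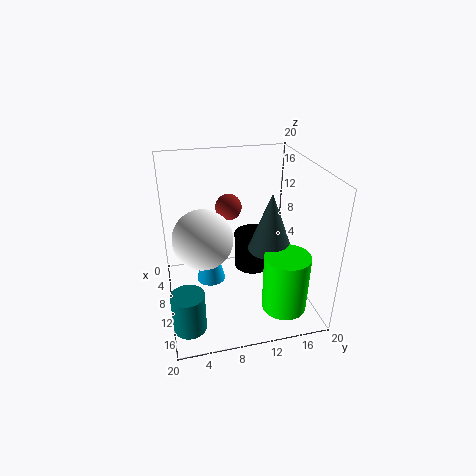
x_1 = 16; y_1 = 15; z_1 = 2; r_1 = 3; y_2 = 2; r_2 = 2; h_2 = 5; x_3 = 10; y_3 = 6; z_3 = 4; h_3 = 8; x_4 = 11; y_4 = 5; z_4 = 11; x_5 = 4; y_5 = 10; z_5 = 12; x_6 = 4; y_6 = 14; r_6 = 3; h_6 = 6; x_7 = 12; y_7 = 14; z_7 = 9; r_7 = 3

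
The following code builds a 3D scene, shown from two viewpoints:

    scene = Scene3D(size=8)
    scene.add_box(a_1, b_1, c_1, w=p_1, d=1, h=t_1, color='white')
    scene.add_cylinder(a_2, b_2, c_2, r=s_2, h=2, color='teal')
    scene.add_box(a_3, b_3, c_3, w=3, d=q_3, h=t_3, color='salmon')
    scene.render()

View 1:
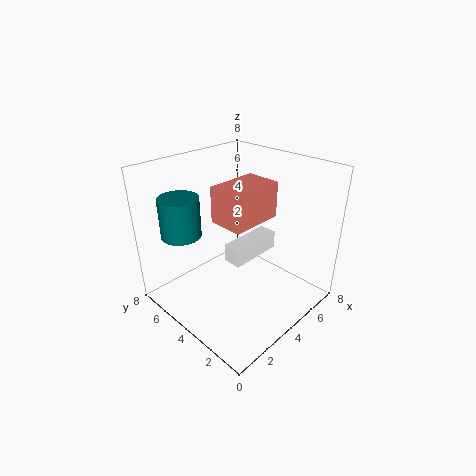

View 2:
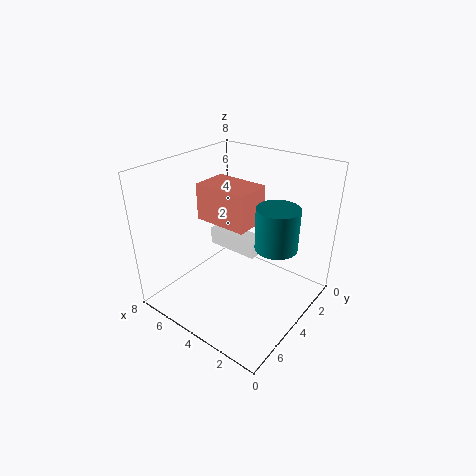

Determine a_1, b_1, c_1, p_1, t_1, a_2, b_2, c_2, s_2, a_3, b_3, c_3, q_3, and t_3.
a_1 = 3, b_1 = 3, c_1 = 3, p_1 = 3, t_1 = 1, a_2 = 1, b_2 = 5, c_2 = 5, s_2 = 1, a_3 = 3, b_3 = 3, c_3 = 5, q_3 = 2, t_3 = 2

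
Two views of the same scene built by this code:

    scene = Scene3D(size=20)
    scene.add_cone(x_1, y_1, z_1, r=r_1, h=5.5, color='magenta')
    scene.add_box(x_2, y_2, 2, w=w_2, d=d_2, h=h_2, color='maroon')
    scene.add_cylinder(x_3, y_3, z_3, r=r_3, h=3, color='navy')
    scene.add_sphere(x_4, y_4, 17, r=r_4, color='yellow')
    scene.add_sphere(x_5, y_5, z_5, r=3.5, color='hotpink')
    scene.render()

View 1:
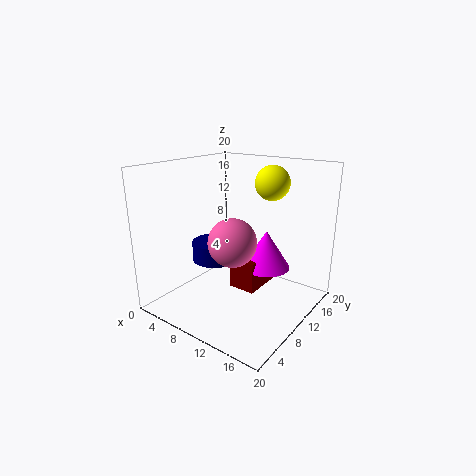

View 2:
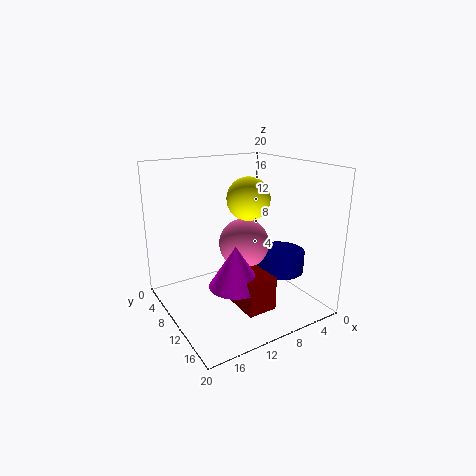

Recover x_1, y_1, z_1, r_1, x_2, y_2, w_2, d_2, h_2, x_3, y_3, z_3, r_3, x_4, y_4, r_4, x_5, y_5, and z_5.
x_1 = 12.5, y_1 = 13.5, z_1 = 5, r_1 = 3.5, x_2 = 8.5, y_2 = 10, w_2 = 4, d_2 = 7, h_2 = 4.5, x_3 = 4, y_3 = 12, z_3 = 4.5, r_3 = 3.5, x_4 = 12, y_4 = 15.5, r_4 = 2.5, x_5 = 9, y_5 = 10, z_5 = 9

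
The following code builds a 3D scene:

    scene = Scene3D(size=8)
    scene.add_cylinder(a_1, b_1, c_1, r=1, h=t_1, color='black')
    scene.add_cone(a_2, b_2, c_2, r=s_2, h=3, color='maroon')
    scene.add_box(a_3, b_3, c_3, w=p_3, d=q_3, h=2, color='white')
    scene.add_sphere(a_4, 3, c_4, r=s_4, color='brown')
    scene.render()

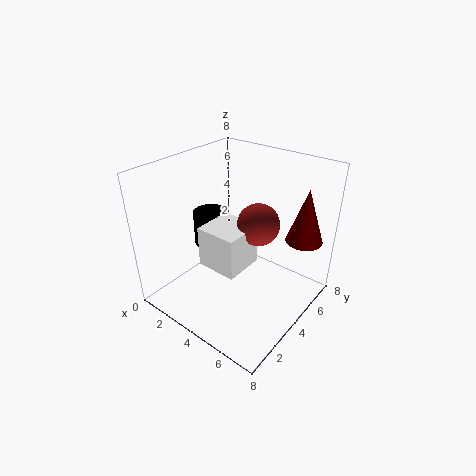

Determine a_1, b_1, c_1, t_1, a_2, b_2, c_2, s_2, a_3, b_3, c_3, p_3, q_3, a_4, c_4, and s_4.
a_1 = 2, b_1 = 4, c_1 = 3, t_1 = 2, a_2 = 7, b_2 = 6, c_2 = 4, s_2 = 1, a_3 = 4, b_3 = 1, c_3 = 4, p_3 = 2, q_3 = 2, a_4 = 6, c_4 = 6, s_4 = 1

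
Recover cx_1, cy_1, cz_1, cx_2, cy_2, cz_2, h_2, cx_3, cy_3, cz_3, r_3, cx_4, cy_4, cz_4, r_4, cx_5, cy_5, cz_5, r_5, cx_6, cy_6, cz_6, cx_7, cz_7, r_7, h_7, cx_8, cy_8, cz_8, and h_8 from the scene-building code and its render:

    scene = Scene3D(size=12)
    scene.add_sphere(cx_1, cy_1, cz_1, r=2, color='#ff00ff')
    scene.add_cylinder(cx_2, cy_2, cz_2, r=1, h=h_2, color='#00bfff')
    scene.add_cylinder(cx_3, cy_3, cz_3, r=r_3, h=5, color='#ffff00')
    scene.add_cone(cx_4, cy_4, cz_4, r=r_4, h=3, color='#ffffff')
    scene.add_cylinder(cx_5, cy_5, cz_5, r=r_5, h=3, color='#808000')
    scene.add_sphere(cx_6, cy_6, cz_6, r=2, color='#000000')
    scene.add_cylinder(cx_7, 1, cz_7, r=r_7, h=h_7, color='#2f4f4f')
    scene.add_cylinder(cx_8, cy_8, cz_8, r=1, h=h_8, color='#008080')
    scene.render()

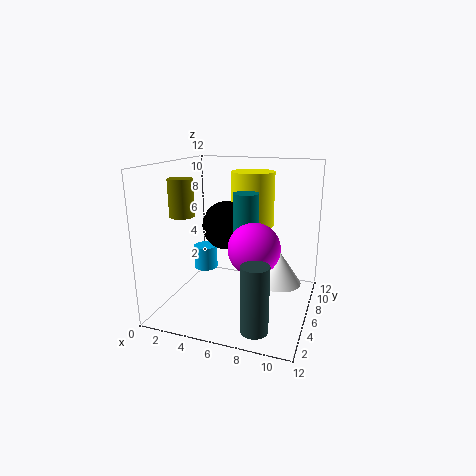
cx_1 = 8; cy_1 = 4; cz_1 = 6; cx_2 = 3; cy_2 = 6; cz_2 = 3; h_2 = 2; cx_3 = 6; cy_3 = 10; cz_3 = 6; r_3 = 2; cx_4 = 9; cy_4 = 9; cz_4 = 1; r_4 = 2; cx_5 = 2; cy_5 = 4; cz_5 = 8; r_5 = 1; cx_6 = 5; cy_6 = 6; cz_6 = 7; cx_7 = 9; cz_7 = 1; r_7 = 1; h_7 = 5; cx_8 = 7; cy_8 = 5; cz_8 = 7; h_8 = 3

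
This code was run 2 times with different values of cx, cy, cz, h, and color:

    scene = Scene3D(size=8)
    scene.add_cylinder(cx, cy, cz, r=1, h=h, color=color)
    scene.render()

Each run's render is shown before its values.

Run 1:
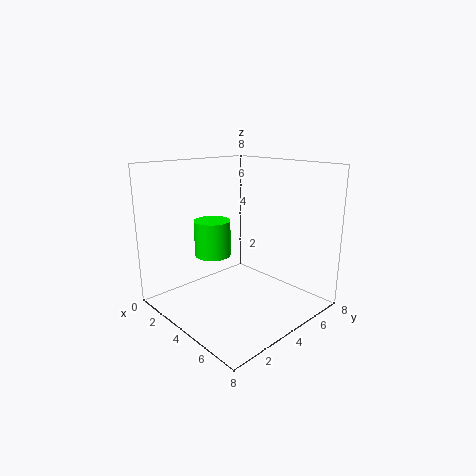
cx = 3
cy = 3
cz = 3
h = 2
color = 'lime'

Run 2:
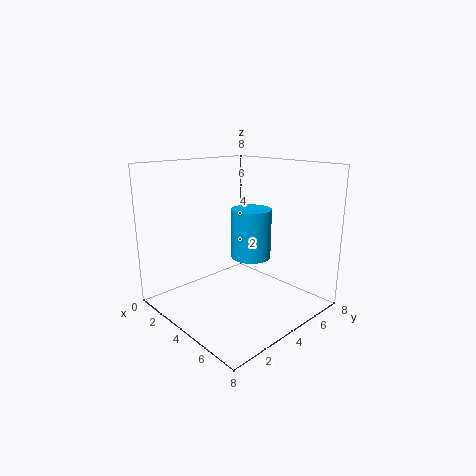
cx = 5.5
cy = 3.5
cz = 3.5
h = 2.5
color = 'deepskyblue'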